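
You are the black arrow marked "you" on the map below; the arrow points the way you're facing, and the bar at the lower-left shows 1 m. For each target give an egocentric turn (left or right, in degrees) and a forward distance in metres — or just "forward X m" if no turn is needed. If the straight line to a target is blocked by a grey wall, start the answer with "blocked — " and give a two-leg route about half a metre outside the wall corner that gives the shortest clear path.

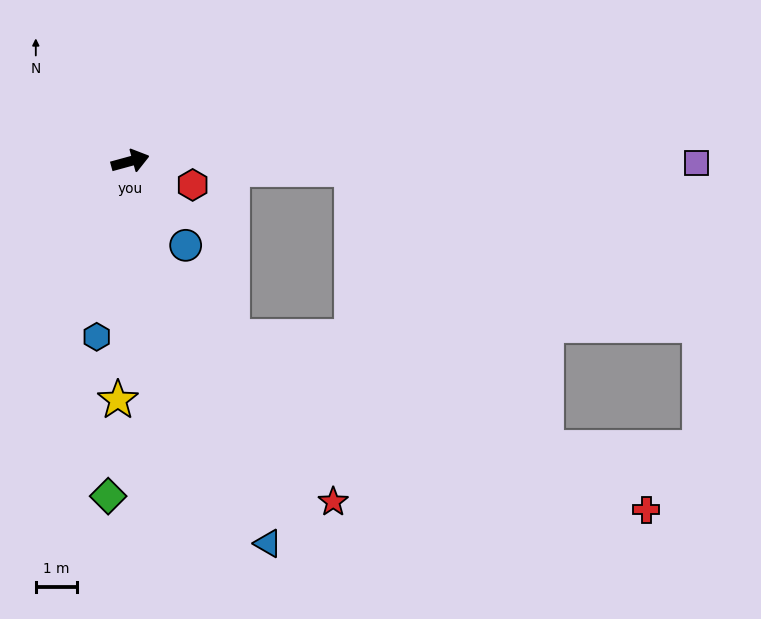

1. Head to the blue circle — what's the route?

turn right 72°, forward 2.4 m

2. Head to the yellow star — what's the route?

turn right 108°, forward 5.8 m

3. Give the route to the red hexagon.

turn right 36°, forward 1.6 m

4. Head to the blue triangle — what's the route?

turn right 85°, forward 9.8 m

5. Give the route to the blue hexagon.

turn right 116°, forward 4.3 m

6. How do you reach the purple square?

turn right 15°, forward 13.7 m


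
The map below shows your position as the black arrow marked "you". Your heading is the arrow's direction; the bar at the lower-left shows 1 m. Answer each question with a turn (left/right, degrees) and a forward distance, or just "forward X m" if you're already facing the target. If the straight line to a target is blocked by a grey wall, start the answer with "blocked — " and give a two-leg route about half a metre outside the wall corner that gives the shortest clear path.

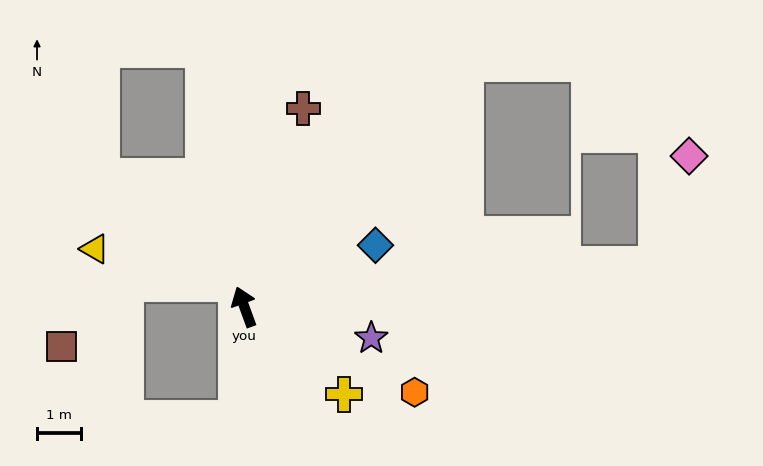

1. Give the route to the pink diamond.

blocked — turn right 104°, forward 9.5 m, then turn left 67°, forward 2.6 m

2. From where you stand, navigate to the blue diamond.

turn right 85°, forward 3.3 m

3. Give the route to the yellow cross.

turn right 151°, forward 3.0 m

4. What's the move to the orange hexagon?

turn right 137°, forward 4.4 m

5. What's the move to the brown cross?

turn right 37°, forward 4.7 m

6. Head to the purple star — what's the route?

turn right 124°, forward 3.0 m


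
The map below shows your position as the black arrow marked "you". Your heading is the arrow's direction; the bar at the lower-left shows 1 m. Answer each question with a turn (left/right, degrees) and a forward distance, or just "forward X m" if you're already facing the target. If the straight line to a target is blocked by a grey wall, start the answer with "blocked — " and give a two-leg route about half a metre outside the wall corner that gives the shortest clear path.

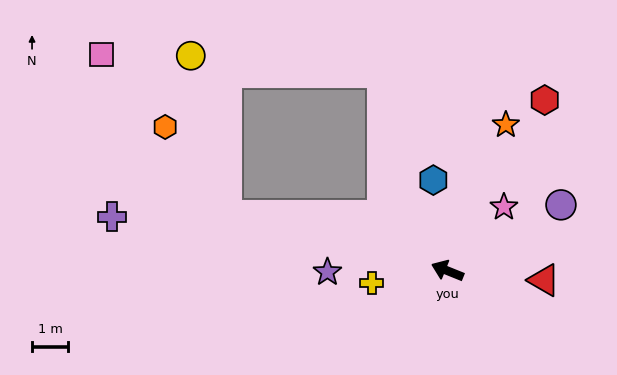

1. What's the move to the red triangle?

turn right 164°, forward 2.7 m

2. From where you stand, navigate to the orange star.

turn right 90°, forward 4.3 m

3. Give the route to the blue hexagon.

turn right 59°, forward 2.5 m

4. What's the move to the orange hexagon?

blocked — turn left 8°, forward 6.3 m, then turn right 41°, forward 3.0 m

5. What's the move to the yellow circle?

blocked — turn left 8°, forward 6.3 m, then turn right 63°, forward 4.5 m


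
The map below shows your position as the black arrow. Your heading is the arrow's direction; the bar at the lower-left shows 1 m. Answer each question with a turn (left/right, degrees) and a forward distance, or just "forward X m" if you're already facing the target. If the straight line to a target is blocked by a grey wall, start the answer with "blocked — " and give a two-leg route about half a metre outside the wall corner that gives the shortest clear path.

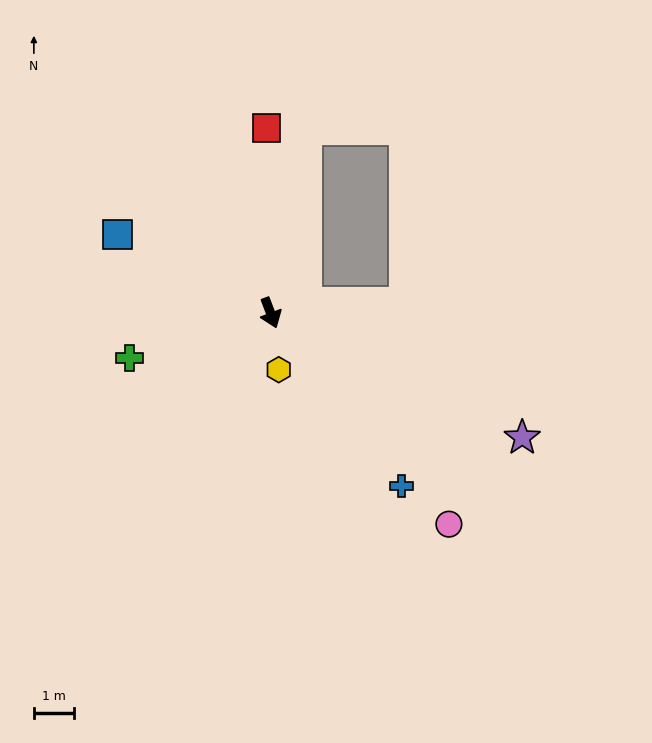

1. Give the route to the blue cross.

turn left 16°, forward 5.4 m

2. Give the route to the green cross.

turn right 93°, forward 3.7 m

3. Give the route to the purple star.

turn left 43°, forward 7.0 m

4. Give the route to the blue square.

turn right 138°, forward 4.3 m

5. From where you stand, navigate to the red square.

turn left 161°, forward 4.6 m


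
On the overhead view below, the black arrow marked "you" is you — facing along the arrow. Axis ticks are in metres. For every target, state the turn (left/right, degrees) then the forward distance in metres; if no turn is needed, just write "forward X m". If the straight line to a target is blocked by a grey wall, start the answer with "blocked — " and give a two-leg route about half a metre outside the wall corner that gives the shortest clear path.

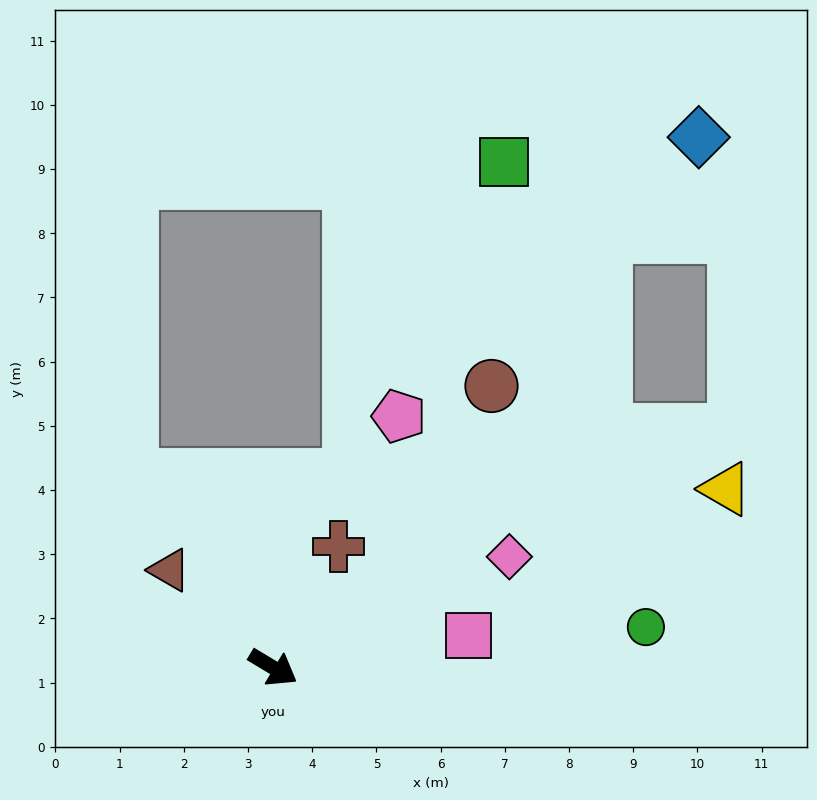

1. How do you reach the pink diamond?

turn left 56°, forward 4.1 m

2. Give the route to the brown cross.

turn left 93°, forward 2.1 m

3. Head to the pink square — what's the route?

turn left 40°, forward 3.1 m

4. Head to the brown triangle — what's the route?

turn left 168°, forward 2.2 m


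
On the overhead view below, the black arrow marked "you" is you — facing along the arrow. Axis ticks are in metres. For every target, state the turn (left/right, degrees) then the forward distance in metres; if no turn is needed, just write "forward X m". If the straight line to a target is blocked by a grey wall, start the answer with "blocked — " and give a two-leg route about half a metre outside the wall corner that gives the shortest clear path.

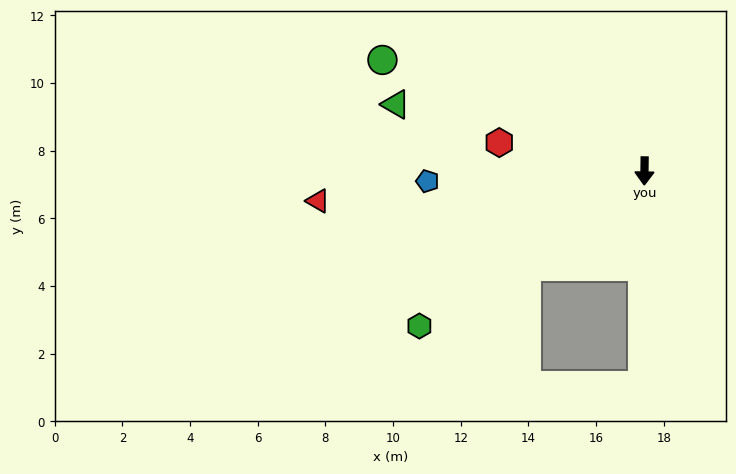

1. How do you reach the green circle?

turn right 112°, forward 8.4 m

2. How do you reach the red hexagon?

turn right 100°, forward 4.4 m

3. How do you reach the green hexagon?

turn right 55°, forward 8.1 m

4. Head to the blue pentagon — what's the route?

turn right 87°, forward 6.4 m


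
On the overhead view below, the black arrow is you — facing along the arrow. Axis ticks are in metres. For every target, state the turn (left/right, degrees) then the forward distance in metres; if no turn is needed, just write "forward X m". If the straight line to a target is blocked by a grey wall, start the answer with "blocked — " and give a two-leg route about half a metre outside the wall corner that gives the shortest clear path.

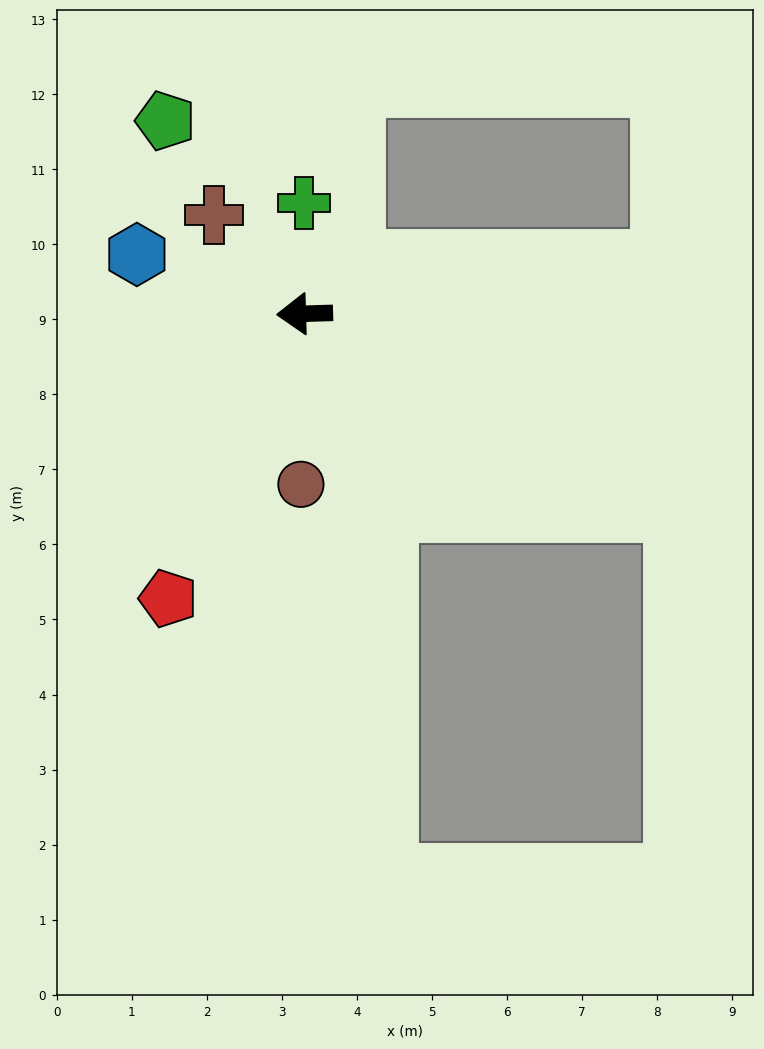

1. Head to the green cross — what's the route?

turn right 92°, forward 1.5 m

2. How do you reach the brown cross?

turn right 49°, forward 1.8 m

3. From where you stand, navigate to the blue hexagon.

turn right 21°, forward 2.4 m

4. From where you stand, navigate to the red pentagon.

turn left 63°, forward 4.2 m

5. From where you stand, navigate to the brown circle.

turn left 87°, forward 2.3 m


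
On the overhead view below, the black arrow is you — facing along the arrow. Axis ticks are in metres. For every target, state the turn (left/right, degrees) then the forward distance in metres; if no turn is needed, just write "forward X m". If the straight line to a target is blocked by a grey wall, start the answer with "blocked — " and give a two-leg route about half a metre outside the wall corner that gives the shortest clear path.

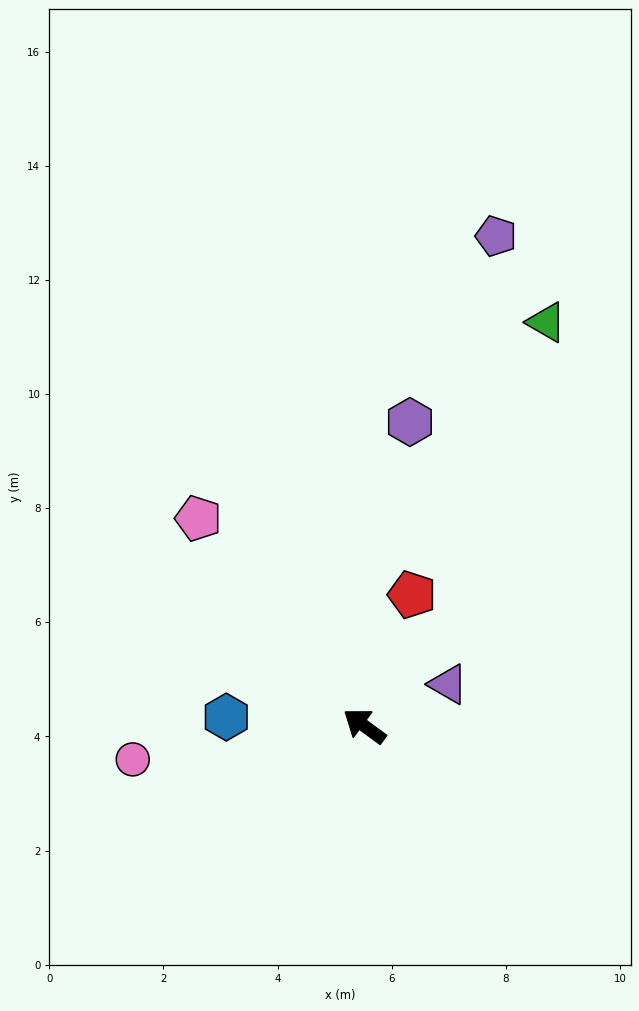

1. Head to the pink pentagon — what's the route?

turn right 15°, forward 4.7 m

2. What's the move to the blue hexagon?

turn left 33°, forward 2.4 m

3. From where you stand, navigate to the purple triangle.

turn right 117°, forward 1.6 m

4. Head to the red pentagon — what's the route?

turn right 74°, forward 2.4 m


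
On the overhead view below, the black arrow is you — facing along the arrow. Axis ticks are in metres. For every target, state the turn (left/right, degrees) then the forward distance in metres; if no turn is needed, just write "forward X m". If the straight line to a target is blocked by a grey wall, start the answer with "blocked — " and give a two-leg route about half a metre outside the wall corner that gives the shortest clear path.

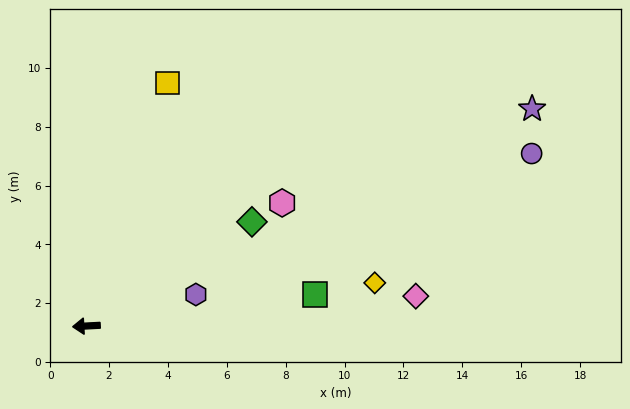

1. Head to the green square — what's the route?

turn right 175°, forward 7.8 m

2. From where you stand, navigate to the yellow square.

turn right 112°, forward 8.7 m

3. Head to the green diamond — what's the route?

turn right 151°, forward 6.6 m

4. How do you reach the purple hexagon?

turn right 167°, forward 3.9 m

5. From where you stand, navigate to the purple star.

turn right 157°, forward 16.8 m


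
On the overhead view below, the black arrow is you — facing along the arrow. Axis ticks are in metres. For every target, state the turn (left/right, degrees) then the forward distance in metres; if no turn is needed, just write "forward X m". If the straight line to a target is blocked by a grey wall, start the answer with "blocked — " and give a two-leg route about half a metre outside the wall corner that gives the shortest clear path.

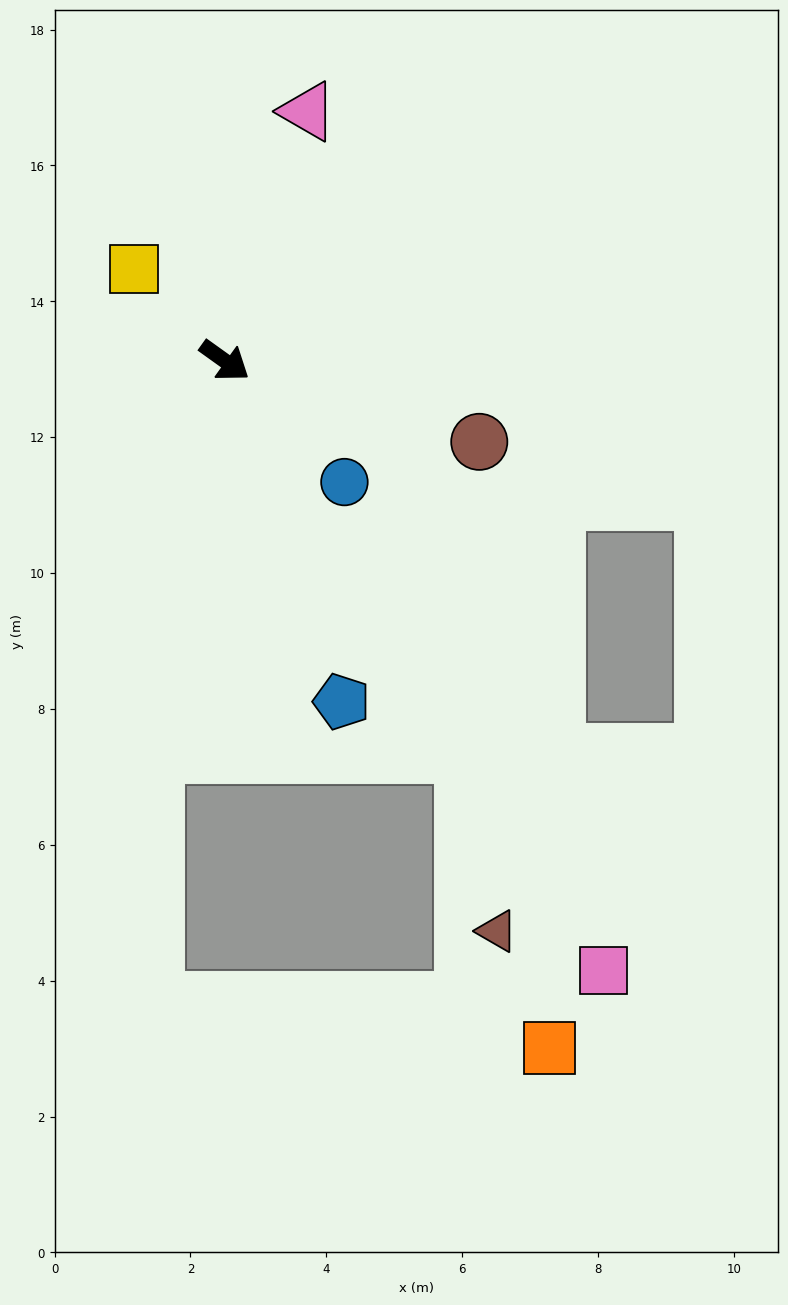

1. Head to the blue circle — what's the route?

turn right 10°, forward 2.5 m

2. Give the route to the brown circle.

turn left 18°, forward 3.9 m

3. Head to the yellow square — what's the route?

turn left 170°, forward 1.9 m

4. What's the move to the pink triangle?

turn left 107°, forward 3.9 m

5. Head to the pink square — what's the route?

turn right 23°, forward 10.6 m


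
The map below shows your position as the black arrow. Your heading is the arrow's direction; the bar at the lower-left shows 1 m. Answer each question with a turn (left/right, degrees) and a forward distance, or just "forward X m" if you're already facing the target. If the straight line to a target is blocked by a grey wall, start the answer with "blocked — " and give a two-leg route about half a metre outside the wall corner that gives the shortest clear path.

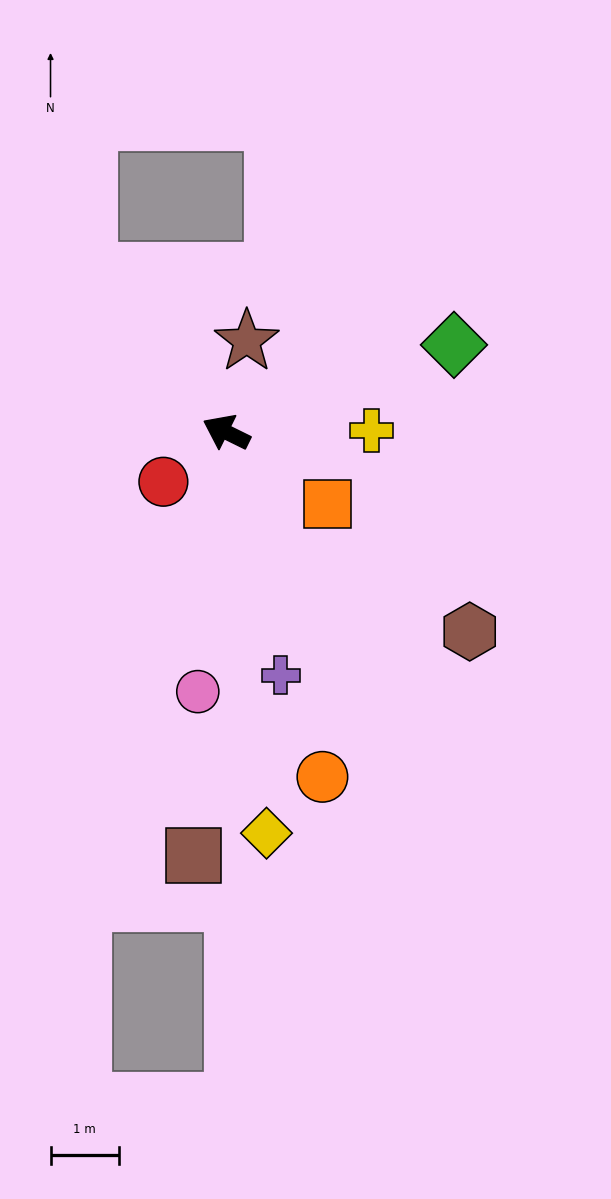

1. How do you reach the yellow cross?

turn right 153°, forward 2.1 m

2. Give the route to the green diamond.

turn right 133°, forward 3.6 m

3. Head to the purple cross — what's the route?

turn left 129°, forward 3.6 m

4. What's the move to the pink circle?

turn left 110°, forward 3.8 m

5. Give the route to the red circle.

turn left 65°, forward 1.2 m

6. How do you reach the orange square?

turn left 171°, forward 1.8 m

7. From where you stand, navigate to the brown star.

turn right 76°, forward 1.4 m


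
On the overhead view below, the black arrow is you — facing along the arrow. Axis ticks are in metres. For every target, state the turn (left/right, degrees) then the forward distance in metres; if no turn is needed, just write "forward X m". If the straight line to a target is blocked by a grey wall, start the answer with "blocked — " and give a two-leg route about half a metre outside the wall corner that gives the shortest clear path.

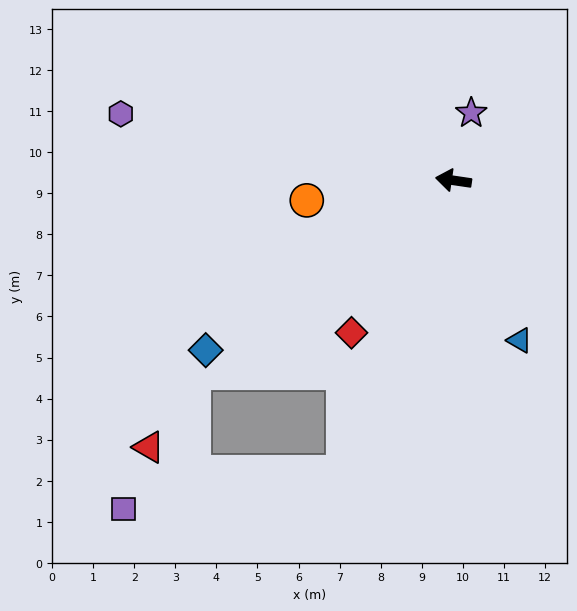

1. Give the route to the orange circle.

turn left 16°, forward 3.6 m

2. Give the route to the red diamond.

turn left 65°, forward 4.5 m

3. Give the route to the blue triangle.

turn left 121°, forward 4.2 m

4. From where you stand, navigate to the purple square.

blocked — turn left 78°, forward 7.6 m, then turn right 60°, forward 5.4 m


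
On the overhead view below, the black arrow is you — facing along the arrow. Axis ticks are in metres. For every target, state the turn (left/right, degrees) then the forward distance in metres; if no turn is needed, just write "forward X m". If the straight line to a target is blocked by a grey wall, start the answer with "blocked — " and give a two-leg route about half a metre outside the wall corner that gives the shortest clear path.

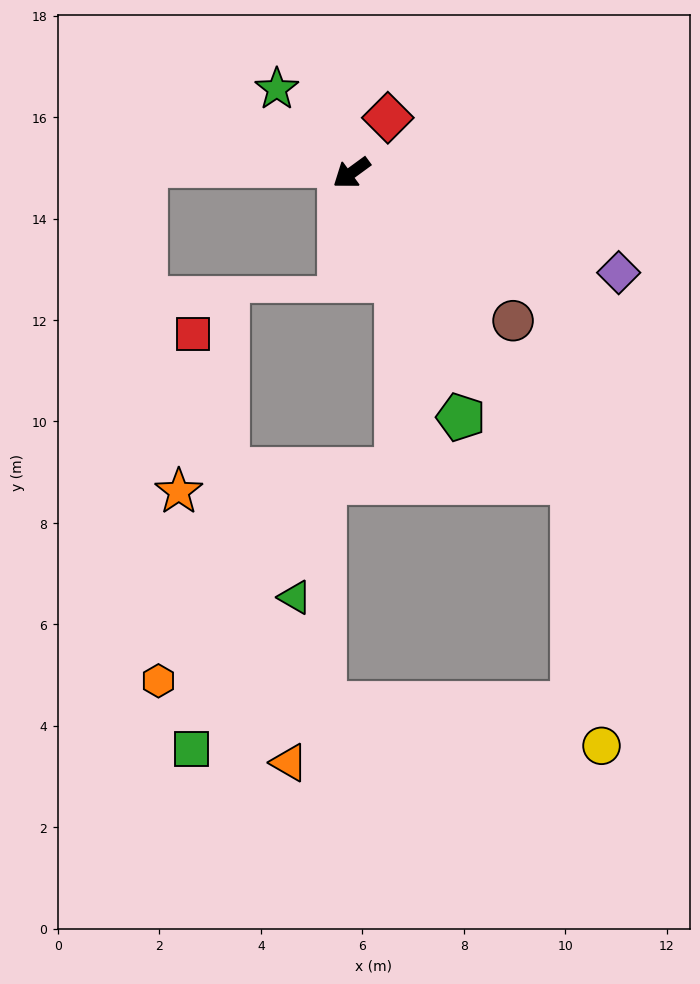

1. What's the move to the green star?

turn right 84°, forward 2.2 m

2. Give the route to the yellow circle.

blocked — turn left 89°, forward 7.5 m, then turn right 29°, forward 5.2 m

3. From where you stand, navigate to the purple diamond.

turn left 123°, forward 5.6 m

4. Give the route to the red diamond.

turn right 160°, forward 1.3 m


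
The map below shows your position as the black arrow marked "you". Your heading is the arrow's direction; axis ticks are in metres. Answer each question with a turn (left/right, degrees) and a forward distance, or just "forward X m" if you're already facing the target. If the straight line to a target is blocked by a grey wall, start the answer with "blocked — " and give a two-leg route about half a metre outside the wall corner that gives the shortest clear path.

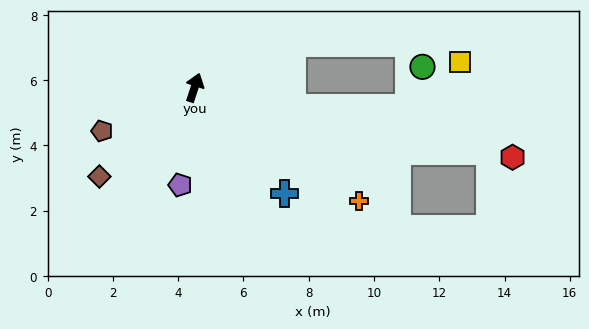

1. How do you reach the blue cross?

turn right 121°, forward 4.3 m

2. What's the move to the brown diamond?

turn left 151°, forward 4.0 m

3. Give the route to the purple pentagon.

turn right 170°, forward 3.0 m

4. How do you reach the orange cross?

turn right 106°, forward 6.1 m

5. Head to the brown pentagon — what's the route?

turn left 133°, forward 3.1 m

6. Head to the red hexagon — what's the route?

turn right 84°, forward 10.0 m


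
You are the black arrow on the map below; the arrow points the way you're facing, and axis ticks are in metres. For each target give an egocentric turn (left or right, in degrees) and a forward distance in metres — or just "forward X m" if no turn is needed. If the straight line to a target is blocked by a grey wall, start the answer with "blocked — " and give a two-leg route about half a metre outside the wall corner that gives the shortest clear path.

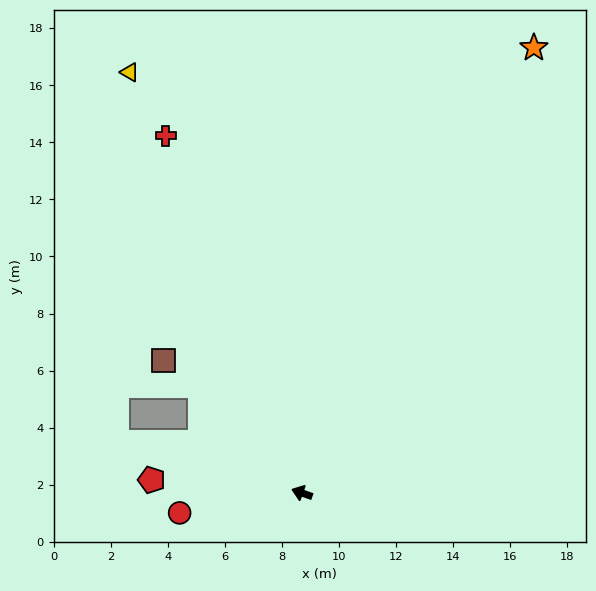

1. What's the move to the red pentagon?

turn left 15°, forward 5.3 m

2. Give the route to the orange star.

turn right 98°, forward 17.6 m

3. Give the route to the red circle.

turn left 29°, forward 4.3 m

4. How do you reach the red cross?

turn right 50°, forward 13.4 m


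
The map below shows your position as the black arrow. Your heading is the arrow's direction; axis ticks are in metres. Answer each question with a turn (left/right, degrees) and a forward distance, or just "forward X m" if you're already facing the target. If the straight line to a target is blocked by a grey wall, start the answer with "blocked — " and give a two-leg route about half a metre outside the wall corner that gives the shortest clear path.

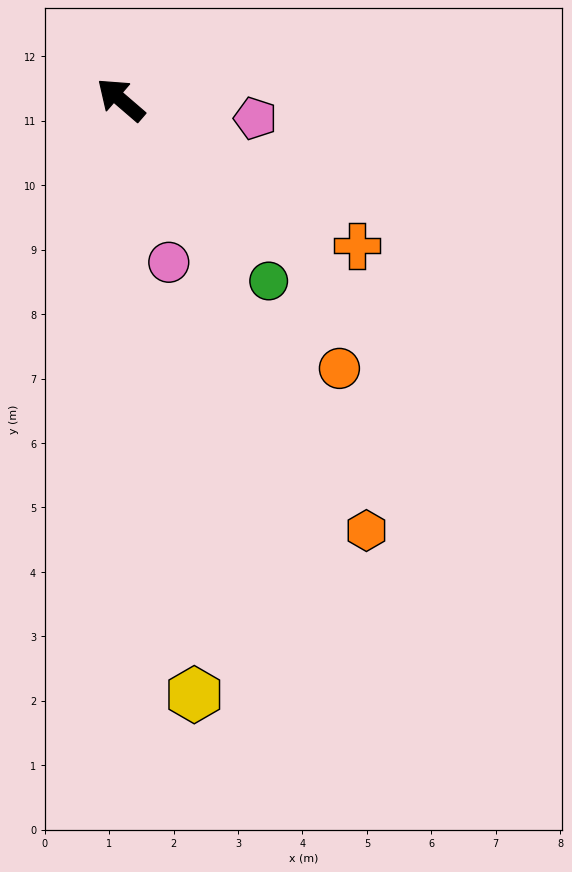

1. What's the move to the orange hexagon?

turn left 160°, forward 7.7 m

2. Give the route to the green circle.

turn left 170°, forward 3.6 m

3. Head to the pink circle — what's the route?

turn left 147°, forward 2.6 m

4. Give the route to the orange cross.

turn right 171°, forward 4.3 m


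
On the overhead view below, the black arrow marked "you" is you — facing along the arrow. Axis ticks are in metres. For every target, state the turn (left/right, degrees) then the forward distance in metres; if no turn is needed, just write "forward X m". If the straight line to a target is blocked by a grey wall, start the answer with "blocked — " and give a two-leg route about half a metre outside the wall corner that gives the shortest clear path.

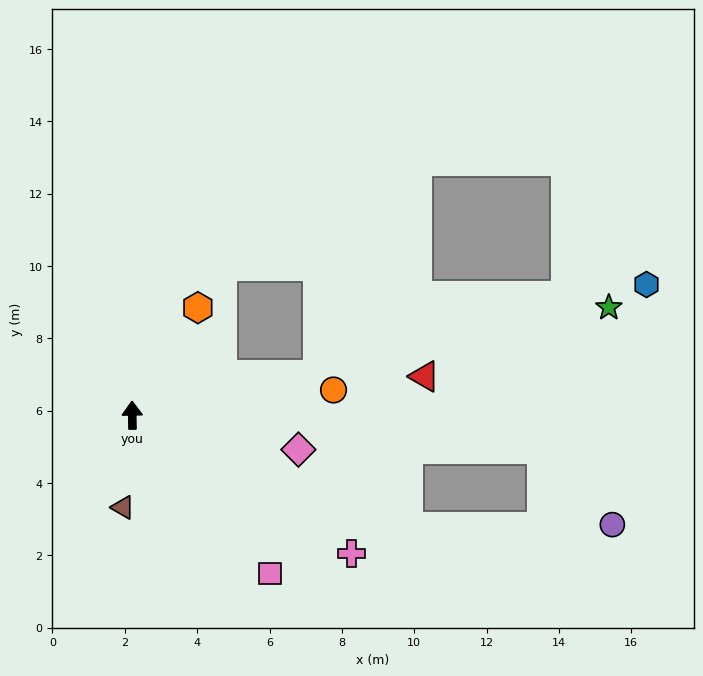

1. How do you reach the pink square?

turn right 140°, forward 5.8 m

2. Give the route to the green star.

turn right 78°, forward 13.5 m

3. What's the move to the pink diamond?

turn right 103°, forward 4.7 m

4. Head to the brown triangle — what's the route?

turn left 173°, forward 2.6 m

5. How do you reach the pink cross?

turn right 123°, forward 7.2 m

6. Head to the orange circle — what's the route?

turn right 84°, forward 5.6 m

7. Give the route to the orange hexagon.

turn right 32°, forward 3.5 m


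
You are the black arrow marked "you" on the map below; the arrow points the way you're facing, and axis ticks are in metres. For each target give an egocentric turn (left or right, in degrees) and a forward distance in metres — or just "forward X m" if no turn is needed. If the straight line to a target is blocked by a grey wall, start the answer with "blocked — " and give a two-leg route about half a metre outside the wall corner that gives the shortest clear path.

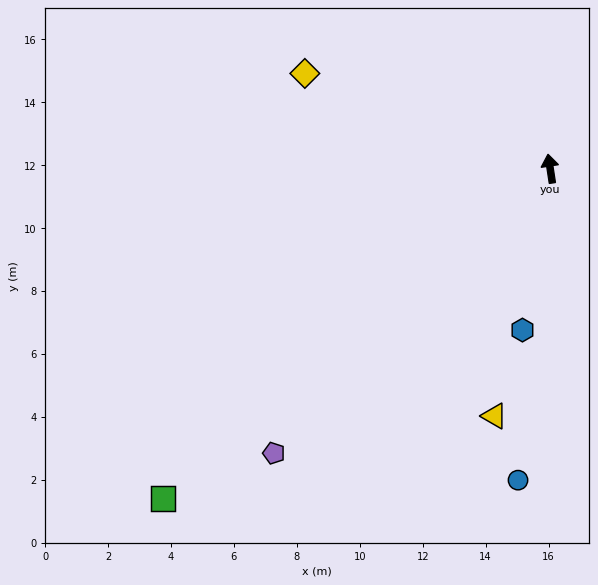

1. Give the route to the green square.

turn left 122°, forward 16.2 m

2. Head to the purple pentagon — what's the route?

turn left 127°, forward 12.6 m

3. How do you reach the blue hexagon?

turn left 162°, forward 5.2 m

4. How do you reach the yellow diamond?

turn left 60°, forward 8.4 m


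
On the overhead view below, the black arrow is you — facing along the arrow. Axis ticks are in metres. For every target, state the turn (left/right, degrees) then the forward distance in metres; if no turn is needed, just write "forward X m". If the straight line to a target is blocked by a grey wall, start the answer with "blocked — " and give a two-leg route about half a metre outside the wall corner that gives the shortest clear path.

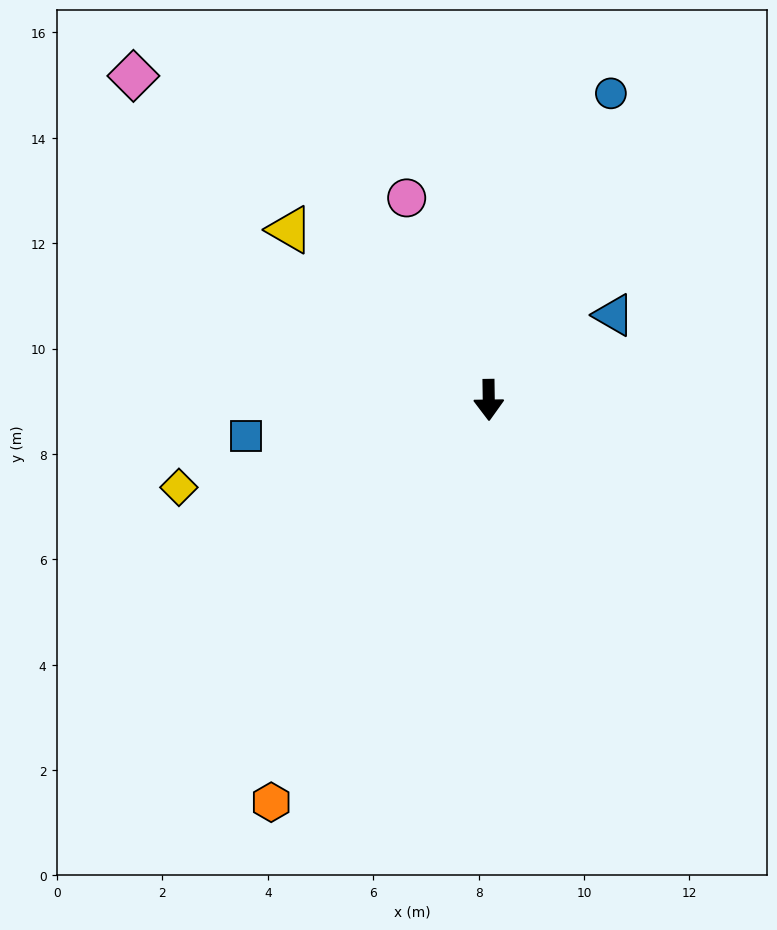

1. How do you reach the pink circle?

turn right 159°, forward 4.1 m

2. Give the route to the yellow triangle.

turn right 131°, forward 5.0 m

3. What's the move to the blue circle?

turn left 157°, forward 6.3 m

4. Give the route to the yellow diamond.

turn right 75°, forward 6.1 m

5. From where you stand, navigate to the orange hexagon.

turn right 29°, forward 8.7 m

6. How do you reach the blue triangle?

turn left 123°, forward 2.9 m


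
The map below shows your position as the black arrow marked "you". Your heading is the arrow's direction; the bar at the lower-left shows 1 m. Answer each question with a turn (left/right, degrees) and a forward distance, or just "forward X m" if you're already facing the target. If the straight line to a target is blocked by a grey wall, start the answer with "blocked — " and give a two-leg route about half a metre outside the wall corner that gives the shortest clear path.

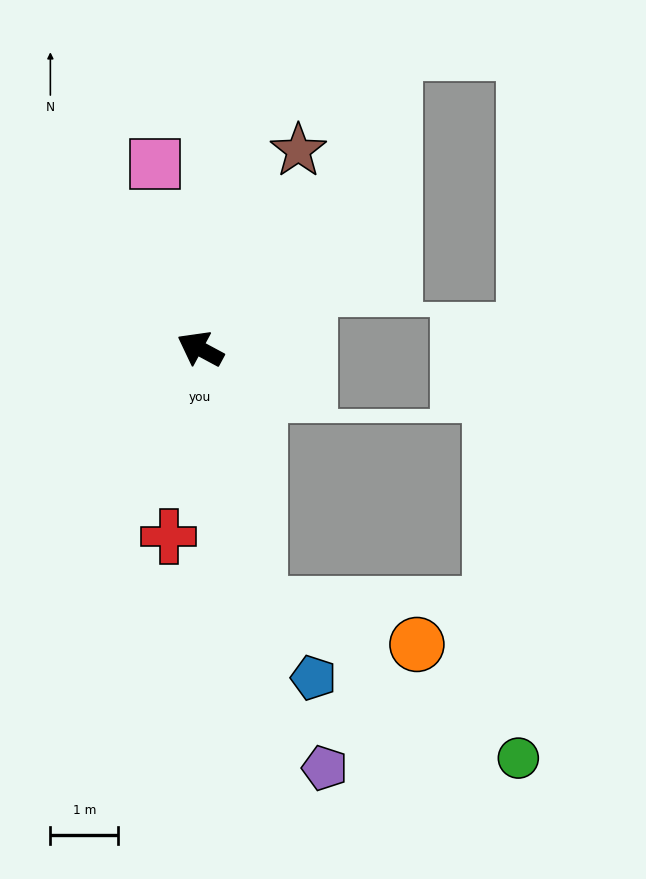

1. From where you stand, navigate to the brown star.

turn right 88°, forward 3.3 m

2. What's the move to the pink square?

turn right 48°, forward 2.8 m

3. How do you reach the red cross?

turn left 109°, forward 2.8 m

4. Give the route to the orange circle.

blocked — turn left 131°, forward 3.9 m, then turn left 63°, forward 2.4 m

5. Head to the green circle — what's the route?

blocked — turn left 131°, forward 3.9 m, then turn left 47°, forward 4.4 m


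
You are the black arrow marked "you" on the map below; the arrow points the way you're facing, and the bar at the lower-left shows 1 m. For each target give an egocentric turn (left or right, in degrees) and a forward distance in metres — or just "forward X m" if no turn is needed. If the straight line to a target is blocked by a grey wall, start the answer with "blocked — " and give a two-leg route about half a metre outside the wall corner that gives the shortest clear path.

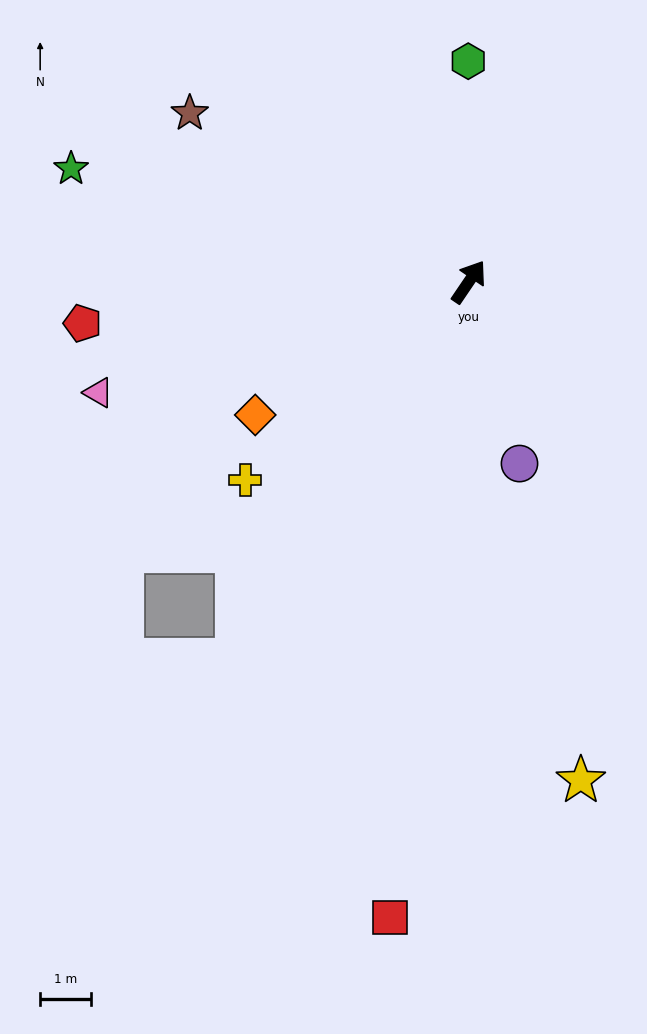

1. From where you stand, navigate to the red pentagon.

turn left 130°, forward 7.6 m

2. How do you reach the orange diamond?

turn left 156°, forward 4.9 m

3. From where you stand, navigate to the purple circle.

turn right 130°, forward 3.7 m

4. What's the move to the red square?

turn right 153°, forward 12.6 m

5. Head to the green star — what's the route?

turn left 108°, forward 8.1 m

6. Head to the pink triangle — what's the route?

turn left 141°, forward 7.6 m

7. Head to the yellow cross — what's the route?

turn left 166°, forward 5.9 m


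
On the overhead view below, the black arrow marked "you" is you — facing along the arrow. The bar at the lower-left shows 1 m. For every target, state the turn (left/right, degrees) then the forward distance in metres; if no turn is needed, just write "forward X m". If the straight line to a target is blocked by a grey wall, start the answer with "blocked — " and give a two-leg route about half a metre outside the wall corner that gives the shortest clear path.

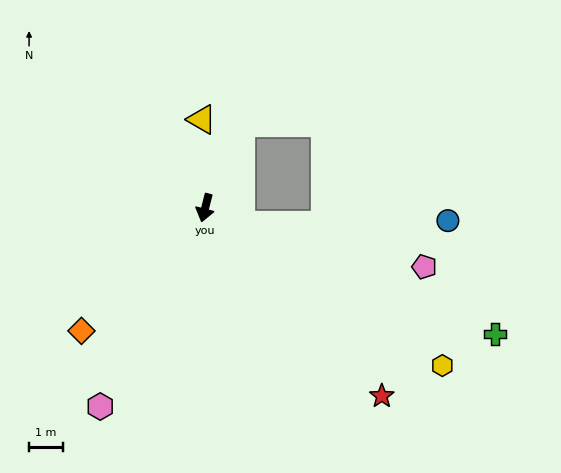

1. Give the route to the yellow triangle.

turn right 163°, forward 2.6 m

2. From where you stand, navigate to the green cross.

turn left 81°, forward 9.4 m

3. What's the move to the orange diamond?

turn right 31°, forward 5.2 m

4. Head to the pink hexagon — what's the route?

turn right 14°, forward 6.7 m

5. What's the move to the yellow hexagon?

turn left 71°, forward 8.5 m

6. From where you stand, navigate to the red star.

turn left 58°, forward 7.7 m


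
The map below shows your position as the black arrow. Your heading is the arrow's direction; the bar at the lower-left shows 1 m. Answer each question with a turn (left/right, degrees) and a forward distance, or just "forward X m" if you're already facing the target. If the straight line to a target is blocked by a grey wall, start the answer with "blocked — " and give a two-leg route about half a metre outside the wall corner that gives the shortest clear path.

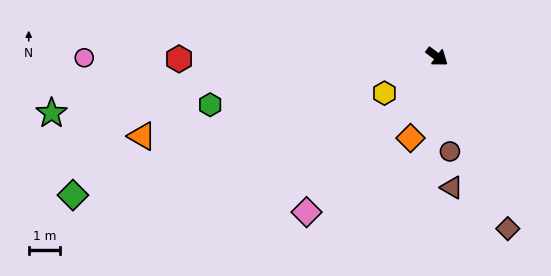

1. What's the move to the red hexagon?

turn right 143°, forward 8.2 m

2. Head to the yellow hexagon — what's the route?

turn right 108°, forward 2.0 m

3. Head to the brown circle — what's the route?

turn right 45°, forward 3.0 m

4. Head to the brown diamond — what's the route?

turn right 31°, forward 5.9 m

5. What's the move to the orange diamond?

turn right 71°, forward 2.7 m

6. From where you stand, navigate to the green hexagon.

turn right 131°, forward 7.3 m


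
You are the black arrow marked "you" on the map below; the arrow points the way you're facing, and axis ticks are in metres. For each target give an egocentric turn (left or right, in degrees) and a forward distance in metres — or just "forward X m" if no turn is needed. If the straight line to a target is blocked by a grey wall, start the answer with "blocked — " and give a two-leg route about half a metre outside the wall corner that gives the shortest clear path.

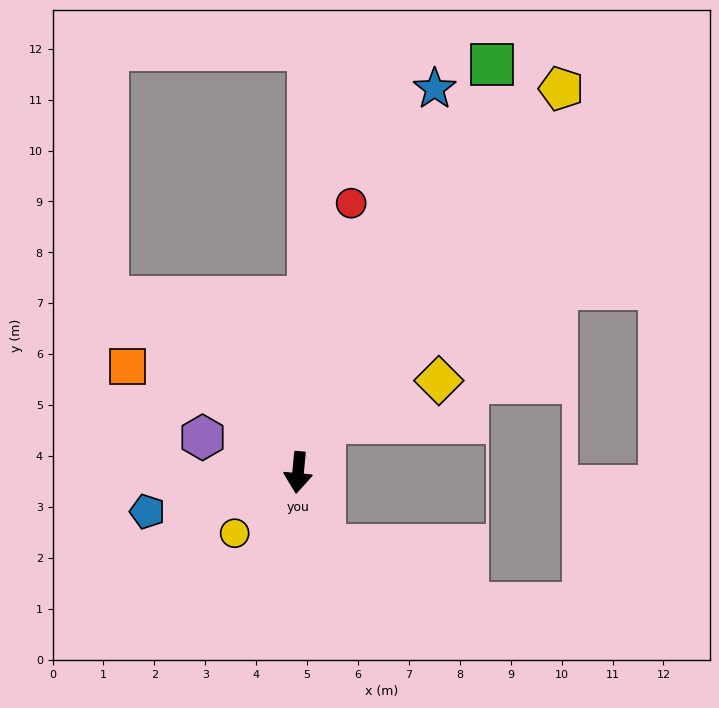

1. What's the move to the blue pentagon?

turn right 70°, forward 3.1 m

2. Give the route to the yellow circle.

turn right 41°, forward 1.7 m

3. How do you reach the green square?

turn left 160°, forward 8.9 m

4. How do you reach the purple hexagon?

turn right 105°, forward 2.0 m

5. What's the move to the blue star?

turn left 166°, forward 8.0 m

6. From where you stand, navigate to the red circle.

turn left 174°, forward 5.4 m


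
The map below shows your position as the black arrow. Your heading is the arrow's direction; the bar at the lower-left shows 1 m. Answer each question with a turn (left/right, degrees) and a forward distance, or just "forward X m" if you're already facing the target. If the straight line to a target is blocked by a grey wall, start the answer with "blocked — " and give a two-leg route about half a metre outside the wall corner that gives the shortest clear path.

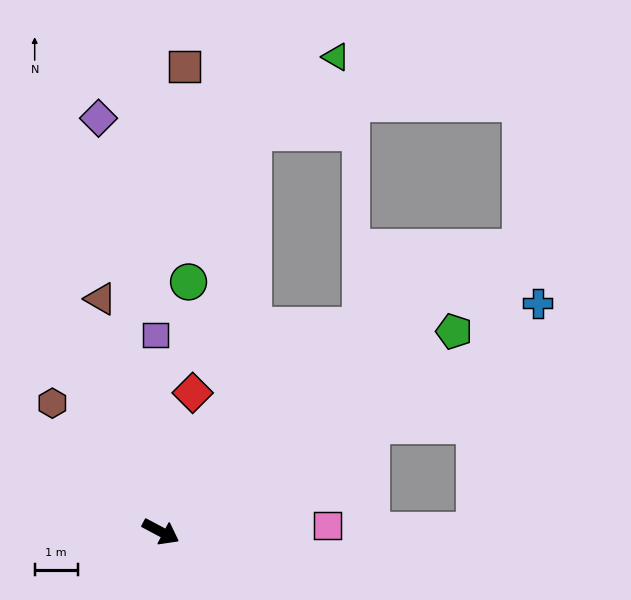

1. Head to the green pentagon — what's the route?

turn left 62°, forward 8.3 m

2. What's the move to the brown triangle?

turn left 132°, forward 5.6 m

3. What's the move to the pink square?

turn left 30°, forward 3.9 m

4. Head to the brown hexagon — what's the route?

turn left 158°, forward 3.9 m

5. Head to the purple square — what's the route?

turn left 120°, forward 4.6 m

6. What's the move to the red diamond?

turn left 105°, forward 3.3 m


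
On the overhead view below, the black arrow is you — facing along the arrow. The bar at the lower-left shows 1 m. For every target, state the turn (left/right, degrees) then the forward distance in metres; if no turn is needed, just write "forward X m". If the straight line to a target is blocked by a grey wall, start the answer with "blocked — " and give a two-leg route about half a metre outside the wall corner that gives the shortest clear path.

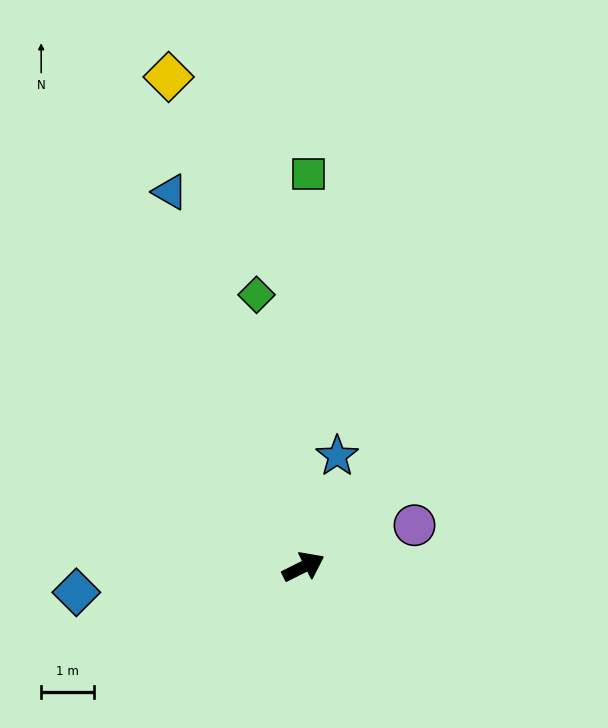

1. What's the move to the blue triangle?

turn left 83°, forward 7.5 m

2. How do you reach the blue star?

turn left 46°, forward 2.2 m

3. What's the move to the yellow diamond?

turn left 79°, forward 9.6 m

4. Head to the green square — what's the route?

turn left 63°, forward 7.4 m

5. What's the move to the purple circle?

turn right 6°, forward 2.2 m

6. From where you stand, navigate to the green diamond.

turn left 73°, forward 5.2 m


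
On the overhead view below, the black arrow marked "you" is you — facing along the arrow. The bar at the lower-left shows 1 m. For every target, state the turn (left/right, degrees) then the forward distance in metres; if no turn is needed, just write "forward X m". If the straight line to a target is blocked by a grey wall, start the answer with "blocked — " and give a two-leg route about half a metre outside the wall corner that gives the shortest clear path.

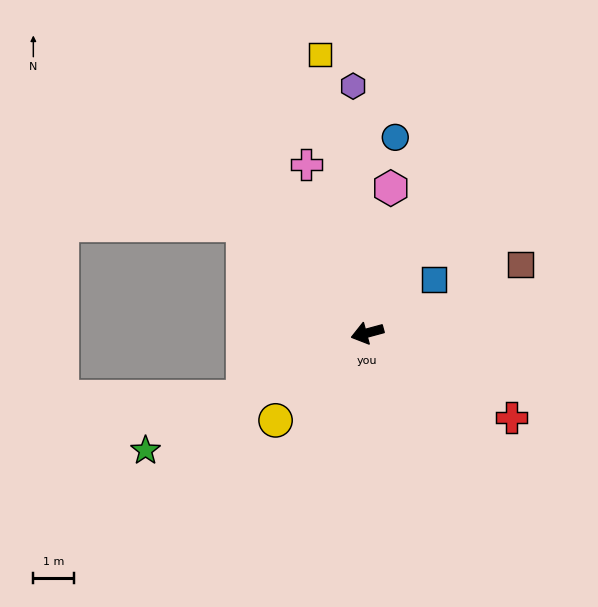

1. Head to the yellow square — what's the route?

turn right 96°, forward 6.9 m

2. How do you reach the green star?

turn left 13°, forward 6.2 m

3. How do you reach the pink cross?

turn right 85°, forward 4.4 m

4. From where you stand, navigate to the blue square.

turn right 156°, forward 2.1 m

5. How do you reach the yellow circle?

turn left 28°, forward 3.1 m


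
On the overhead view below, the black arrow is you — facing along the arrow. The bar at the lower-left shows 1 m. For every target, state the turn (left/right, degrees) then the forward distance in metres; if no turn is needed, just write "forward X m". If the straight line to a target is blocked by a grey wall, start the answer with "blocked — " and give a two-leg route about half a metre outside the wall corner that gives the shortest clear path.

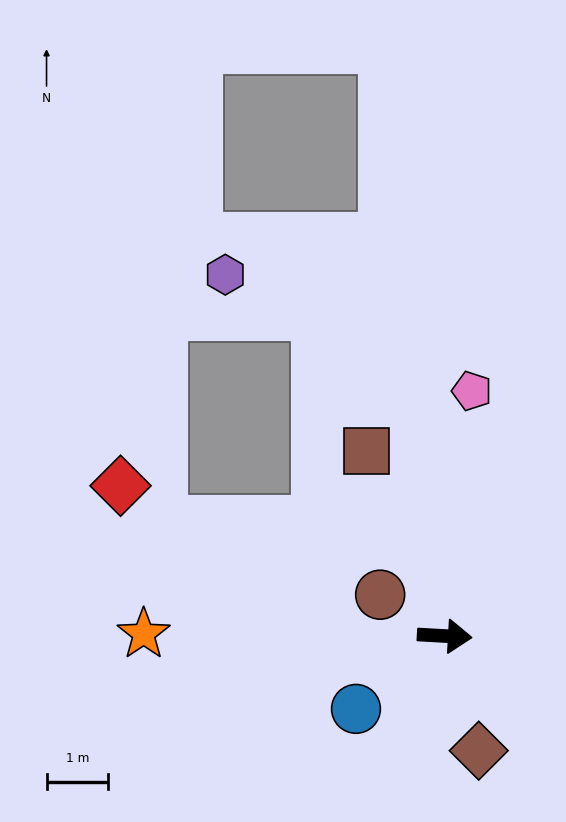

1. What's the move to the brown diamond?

turn right 70°, forward 2.0 m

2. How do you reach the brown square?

turn left 116°, forward 3.3 m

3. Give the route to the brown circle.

turn left 151°, forward 1.2 m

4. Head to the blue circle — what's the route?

turn right 137°, forward 1.9 m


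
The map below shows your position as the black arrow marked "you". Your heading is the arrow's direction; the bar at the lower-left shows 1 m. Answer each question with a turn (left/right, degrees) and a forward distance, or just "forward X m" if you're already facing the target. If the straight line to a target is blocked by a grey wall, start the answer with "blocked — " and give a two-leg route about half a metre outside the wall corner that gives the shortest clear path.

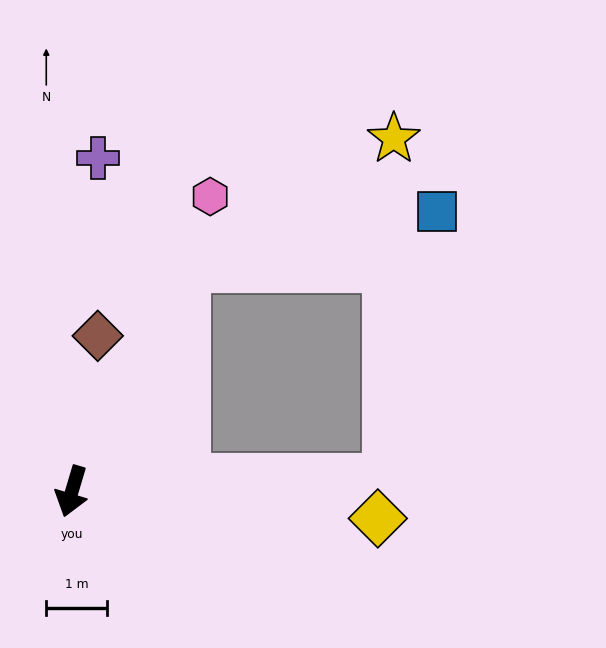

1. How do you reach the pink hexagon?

turn left 171°, forward 5.4 m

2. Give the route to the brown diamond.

turn right 173°, forward 2.6 m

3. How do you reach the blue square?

blocked — turn left 170°, forward 4.1 m, then turn right 51°, forward 4.2 m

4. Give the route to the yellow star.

blocked — turn left 170°, forward 4.1 m, then turn right 32°, forward 4.0 m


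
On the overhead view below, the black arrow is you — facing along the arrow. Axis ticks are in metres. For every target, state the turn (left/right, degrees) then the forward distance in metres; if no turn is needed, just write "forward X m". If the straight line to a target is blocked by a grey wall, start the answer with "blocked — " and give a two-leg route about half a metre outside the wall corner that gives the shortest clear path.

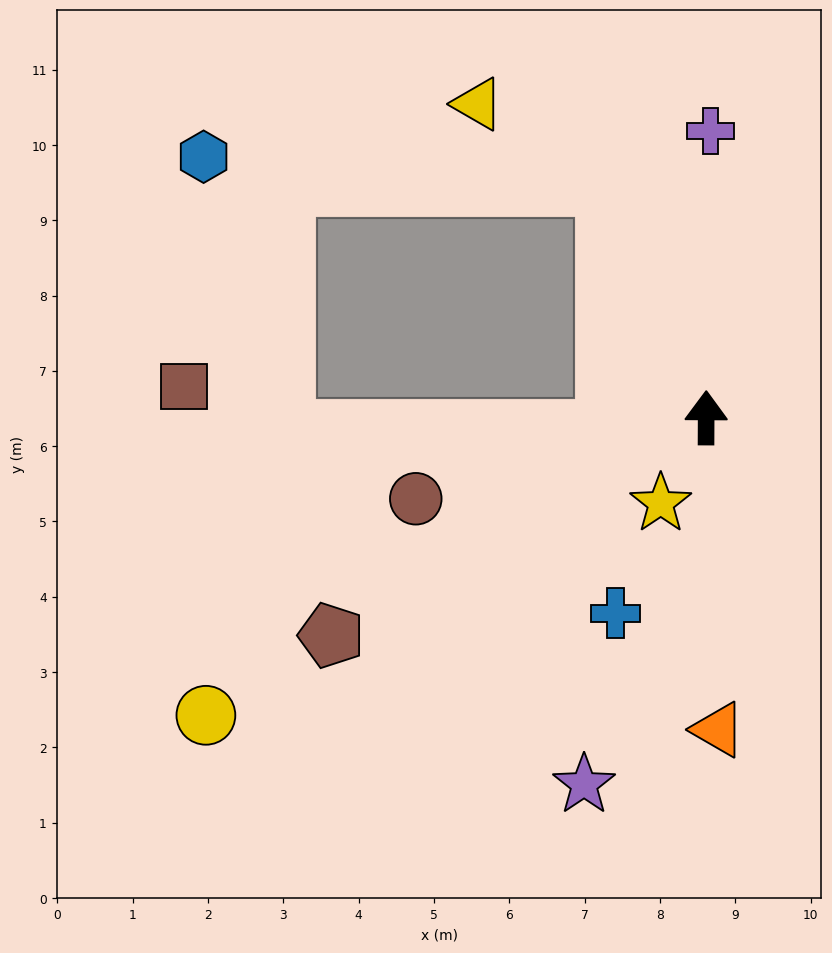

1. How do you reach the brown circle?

turn left 106°, forward 4.0 m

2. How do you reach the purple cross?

forward 3.8 m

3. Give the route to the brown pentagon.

turn left 120°, forward 5.8 m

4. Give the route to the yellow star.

turn left 152°, forward 1.3 m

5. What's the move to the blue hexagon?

blocked — turn left 23°, forward 3.4 m, then turn left 63°, forward 5.4 m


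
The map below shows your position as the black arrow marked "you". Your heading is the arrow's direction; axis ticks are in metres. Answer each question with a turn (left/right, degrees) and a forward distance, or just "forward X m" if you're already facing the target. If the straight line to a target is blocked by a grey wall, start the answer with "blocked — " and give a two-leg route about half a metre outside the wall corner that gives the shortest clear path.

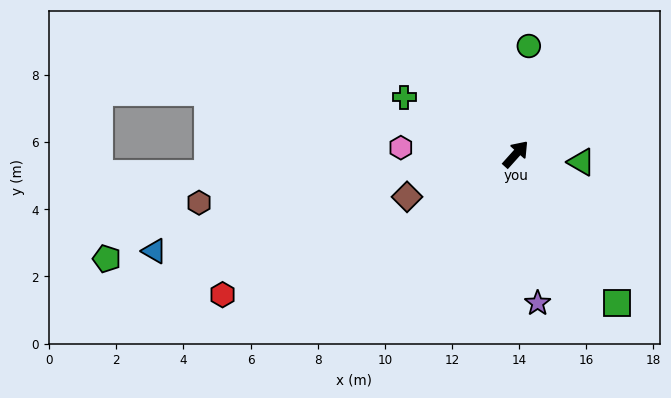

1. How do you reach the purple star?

turn right 130°, forward 4.5 m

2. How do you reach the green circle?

turn left 35°, forward 3.2 m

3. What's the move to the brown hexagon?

turn left 141°, forward 9.5 m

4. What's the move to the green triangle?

turn right 55°, forward 2.0 m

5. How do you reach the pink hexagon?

turn left 129°, forward 3.4 m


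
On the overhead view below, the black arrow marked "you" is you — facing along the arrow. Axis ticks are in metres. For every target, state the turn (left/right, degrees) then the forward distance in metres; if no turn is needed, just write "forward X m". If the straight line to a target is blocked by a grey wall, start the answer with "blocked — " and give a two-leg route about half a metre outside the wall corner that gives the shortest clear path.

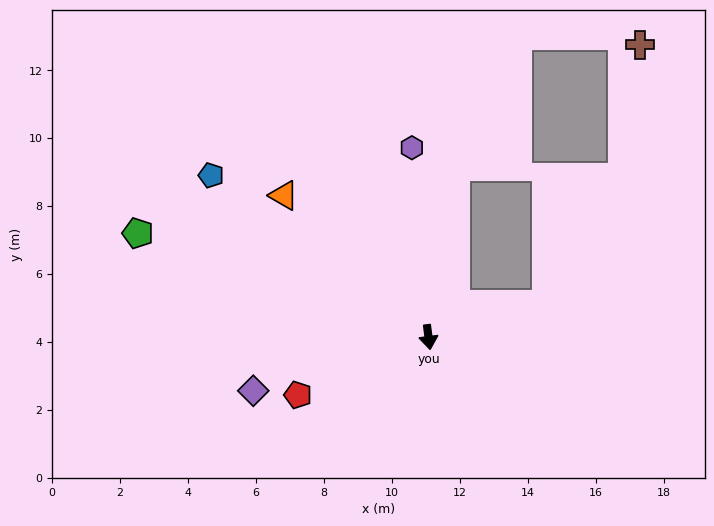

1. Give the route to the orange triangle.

turn right 142°, forward 6.0 m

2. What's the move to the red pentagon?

turn right 73°, forward 4.2 m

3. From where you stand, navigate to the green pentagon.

turn right 117°, forward 9.1 m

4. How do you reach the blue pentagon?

turn right 134°, forward 8.0 m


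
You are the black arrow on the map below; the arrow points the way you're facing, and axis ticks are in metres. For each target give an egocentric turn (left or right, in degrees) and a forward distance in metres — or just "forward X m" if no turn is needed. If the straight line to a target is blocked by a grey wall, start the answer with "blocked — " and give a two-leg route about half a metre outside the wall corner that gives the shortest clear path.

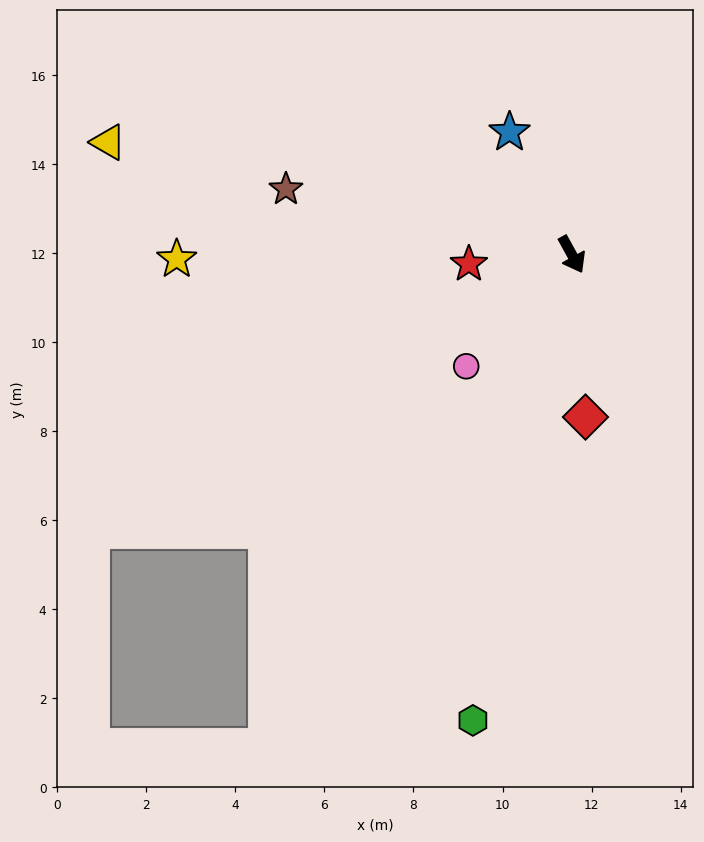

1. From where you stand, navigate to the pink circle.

turn right 72°, forward 3.5 m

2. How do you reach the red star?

turn right 114°, forward 2.3 m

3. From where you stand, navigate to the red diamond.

turn right 24°, forward 3.7 m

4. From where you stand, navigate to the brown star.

turn right 132°, forward 6.6 m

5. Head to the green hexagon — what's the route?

turn right 41°, forward 10.7 m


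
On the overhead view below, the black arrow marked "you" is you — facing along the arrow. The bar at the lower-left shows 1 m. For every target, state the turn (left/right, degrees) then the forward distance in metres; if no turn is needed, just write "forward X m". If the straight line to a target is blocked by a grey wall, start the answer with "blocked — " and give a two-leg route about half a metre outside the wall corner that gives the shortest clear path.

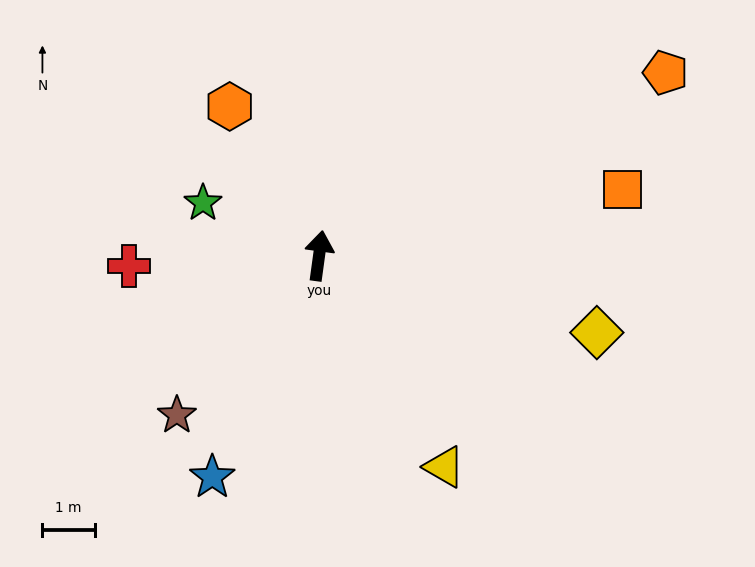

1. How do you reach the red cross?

turn left 101°, forward 3.6 m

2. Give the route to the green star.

turn left 73°, forward 2.4 m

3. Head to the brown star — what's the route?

turn left 146°, forward 4.1 m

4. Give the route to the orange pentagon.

turn right 54°, forward 7.5 m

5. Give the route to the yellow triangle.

turn right 142°, forward 4.7 m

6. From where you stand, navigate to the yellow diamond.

turn right 98°, forward 5.5 m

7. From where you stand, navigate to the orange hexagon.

turn left 39°, forward 3.3 m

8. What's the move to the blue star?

turn left 162°, forward 4.7 m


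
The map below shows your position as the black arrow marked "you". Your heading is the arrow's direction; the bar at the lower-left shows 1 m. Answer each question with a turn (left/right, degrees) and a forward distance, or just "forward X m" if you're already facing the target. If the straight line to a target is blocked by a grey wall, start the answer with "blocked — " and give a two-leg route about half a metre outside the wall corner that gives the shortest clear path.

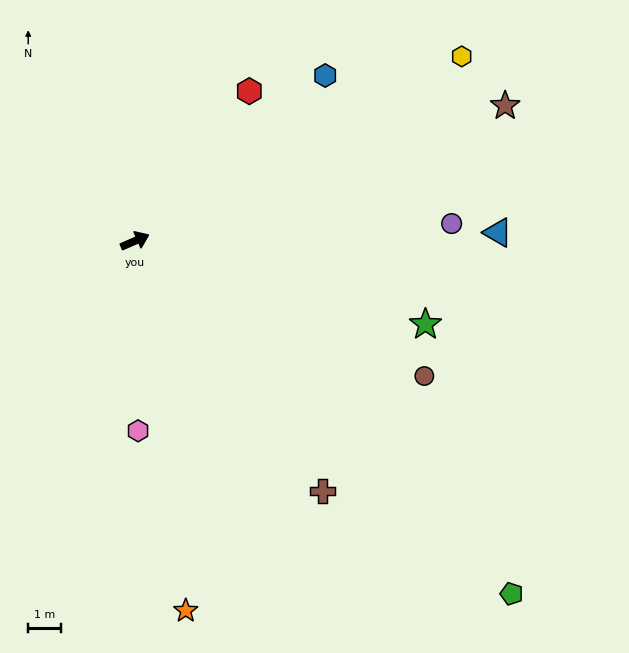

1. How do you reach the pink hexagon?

turn right 113°, forward 5.9 m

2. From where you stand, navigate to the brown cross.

turn right 77°, forward 9.7 m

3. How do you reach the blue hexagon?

turn left 17°, forward 7.8 m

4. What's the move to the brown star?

turn right 4°, forward 12.2 m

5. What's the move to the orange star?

turn right 106°, forward 11.6 m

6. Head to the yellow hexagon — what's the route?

turn left 6°, forward 11.6 m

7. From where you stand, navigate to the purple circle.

turn right 21°, forward 9.8 m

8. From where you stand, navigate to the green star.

turn right 40°, forward 9.4 m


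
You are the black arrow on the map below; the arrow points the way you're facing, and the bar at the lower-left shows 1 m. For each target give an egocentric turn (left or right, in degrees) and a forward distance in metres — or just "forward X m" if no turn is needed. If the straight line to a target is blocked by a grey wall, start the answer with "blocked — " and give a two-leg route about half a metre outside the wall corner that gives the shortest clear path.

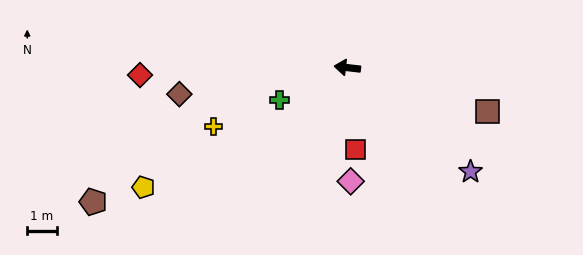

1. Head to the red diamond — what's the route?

turn left 9°, forward 7.0 m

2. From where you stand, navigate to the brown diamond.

turn left 16°, forward 5.8 m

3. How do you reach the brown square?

turn left 169°, forward 5.0 m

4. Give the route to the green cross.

turn left 32°, forward 2.6 m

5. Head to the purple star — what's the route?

turn left 146°, forward 5.5 m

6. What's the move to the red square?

turn left 102°, forward 2.8 m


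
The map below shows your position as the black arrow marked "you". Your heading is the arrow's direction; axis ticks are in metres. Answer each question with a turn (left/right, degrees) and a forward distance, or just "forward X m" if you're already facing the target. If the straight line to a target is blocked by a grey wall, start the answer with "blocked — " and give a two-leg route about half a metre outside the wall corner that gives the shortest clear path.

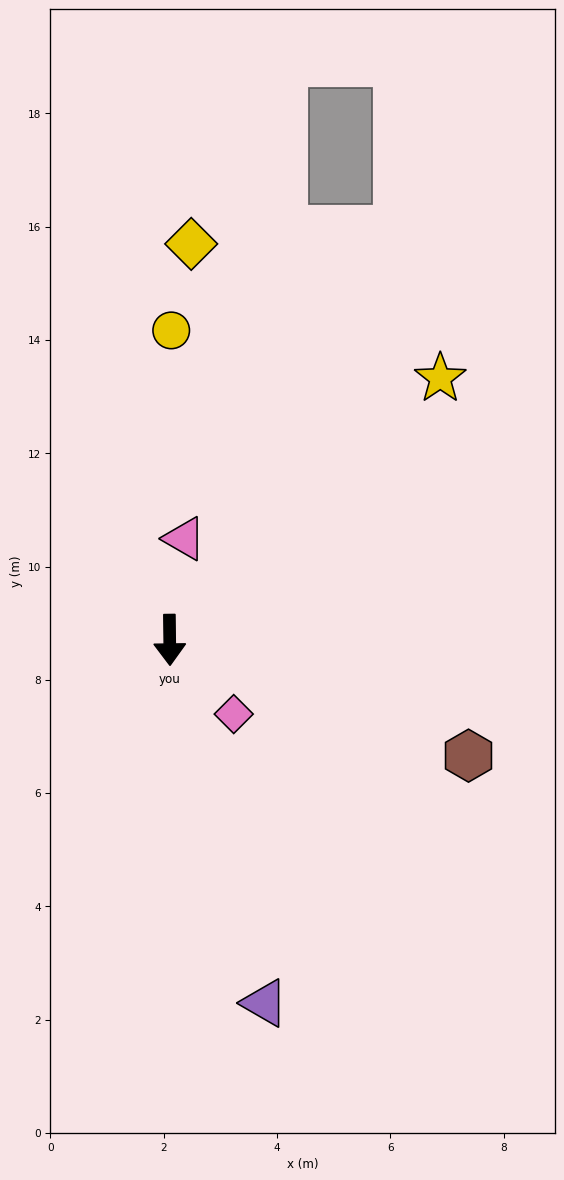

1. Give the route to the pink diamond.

turn left 40°, forward 1.7 m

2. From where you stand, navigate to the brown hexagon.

turn left 68°, forward 5.7 m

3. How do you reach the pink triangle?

turn left 171°, forward 1.8 m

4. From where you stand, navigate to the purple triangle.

turn left 14°, forward 6.6 m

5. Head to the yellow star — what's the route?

turn left 133°, forward 6.6 m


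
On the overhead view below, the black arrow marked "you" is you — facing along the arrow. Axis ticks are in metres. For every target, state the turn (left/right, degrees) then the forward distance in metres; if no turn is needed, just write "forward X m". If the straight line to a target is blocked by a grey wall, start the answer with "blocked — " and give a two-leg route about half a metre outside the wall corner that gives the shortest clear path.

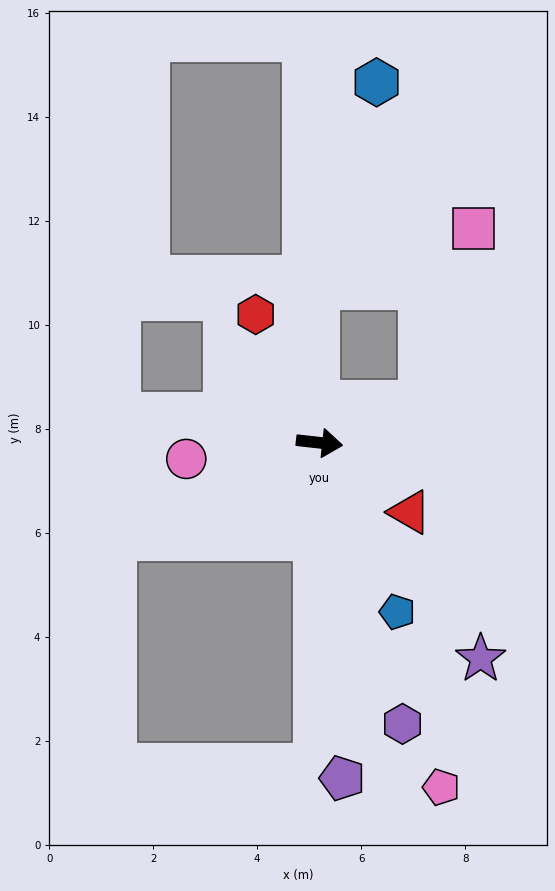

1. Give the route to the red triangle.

turn right 31°, forward 2.2 m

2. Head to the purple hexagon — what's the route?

turn right 67°, forward 5.6 m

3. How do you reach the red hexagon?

turn left 123°, forward 2.8 m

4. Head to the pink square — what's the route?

blocked — turn left 28°, forward 2.1 m, then turn left 51°, forward 3.5 m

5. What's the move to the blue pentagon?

turn right 59°, forward 3.6 m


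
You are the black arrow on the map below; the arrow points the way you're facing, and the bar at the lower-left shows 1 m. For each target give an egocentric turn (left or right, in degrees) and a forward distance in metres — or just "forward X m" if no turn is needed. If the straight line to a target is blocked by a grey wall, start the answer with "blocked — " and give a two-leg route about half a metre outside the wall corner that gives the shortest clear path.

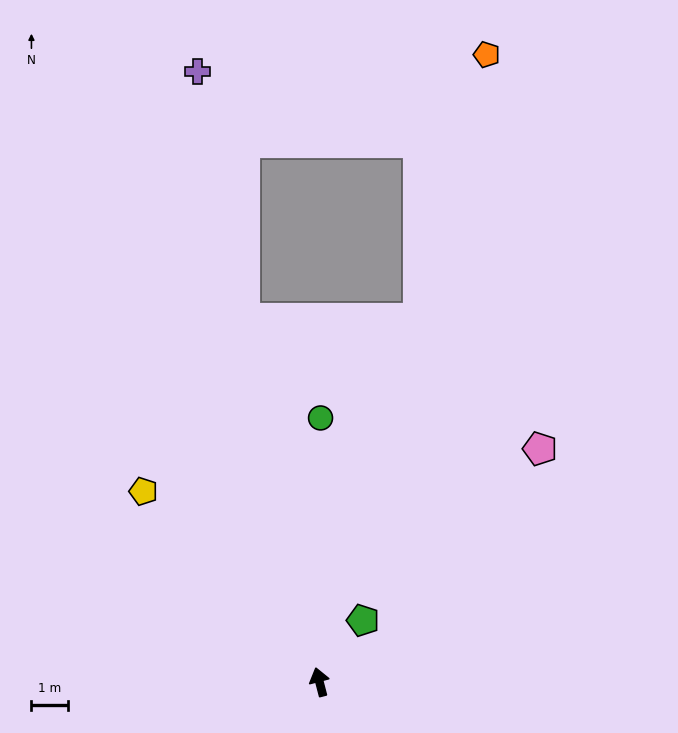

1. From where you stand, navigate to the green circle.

turn right 15°, forward 7.3 m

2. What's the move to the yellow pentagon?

turn left 28°, forward 7.1 m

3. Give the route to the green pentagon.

turn right 50°, forward 2.1 m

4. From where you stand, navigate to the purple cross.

turn right 3°, forward 17.1 m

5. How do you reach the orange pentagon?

turn right 29°, forward 17.9 m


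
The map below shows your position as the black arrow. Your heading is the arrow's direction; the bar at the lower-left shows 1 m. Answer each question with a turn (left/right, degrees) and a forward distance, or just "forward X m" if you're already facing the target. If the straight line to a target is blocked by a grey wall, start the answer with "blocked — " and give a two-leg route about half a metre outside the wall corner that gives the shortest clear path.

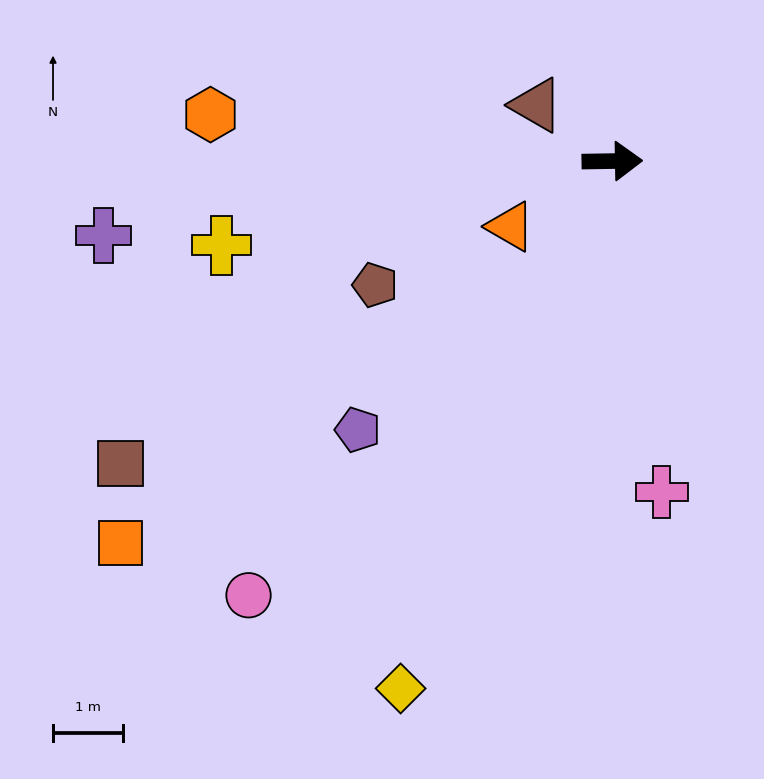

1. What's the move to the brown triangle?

turn left 143°, forward 1.3 m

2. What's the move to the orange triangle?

turn right 148°, forward 1.7 m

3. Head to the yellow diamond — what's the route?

turn right 113°, forward 8.1 m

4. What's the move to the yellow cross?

turn right 169°, forward 5.7 m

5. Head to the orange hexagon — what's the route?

turn left 172°, forward 5.7 m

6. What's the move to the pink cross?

turn right 82°, forward 4.7 m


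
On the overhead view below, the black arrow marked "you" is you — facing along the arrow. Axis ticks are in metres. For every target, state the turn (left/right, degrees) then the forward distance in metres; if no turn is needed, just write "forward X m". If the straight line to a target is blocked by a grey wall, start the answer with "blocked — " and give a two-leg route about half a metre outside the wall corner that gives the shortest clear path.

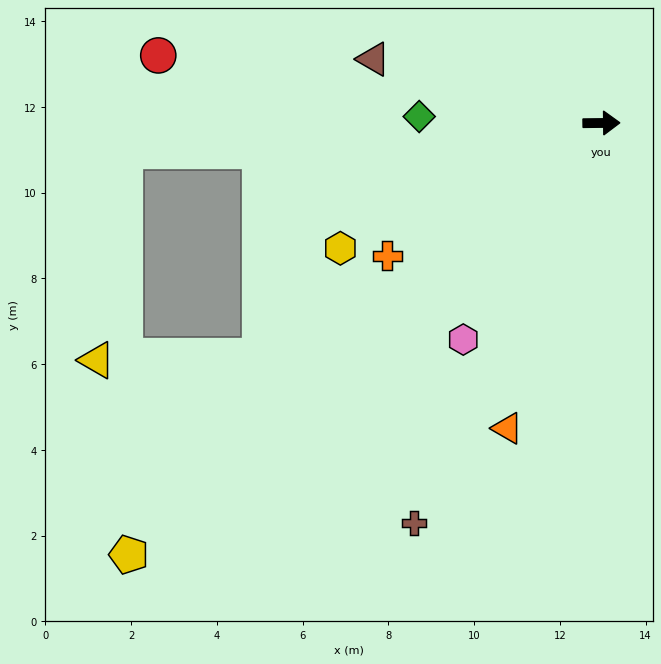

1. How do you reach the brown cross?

turn right 116°, forward 10.3 m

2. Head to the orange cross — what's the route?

turn right 149°, forward 5.9 m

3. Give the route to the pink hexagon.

turn right 123°, forward 6.0 m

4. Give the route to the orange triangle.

turn right 108°, forward 7.5 m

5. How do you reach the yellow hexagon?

turn right 155°, forward 6.8 m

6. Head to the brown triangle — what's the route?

turn left 164°, forward 5.5 m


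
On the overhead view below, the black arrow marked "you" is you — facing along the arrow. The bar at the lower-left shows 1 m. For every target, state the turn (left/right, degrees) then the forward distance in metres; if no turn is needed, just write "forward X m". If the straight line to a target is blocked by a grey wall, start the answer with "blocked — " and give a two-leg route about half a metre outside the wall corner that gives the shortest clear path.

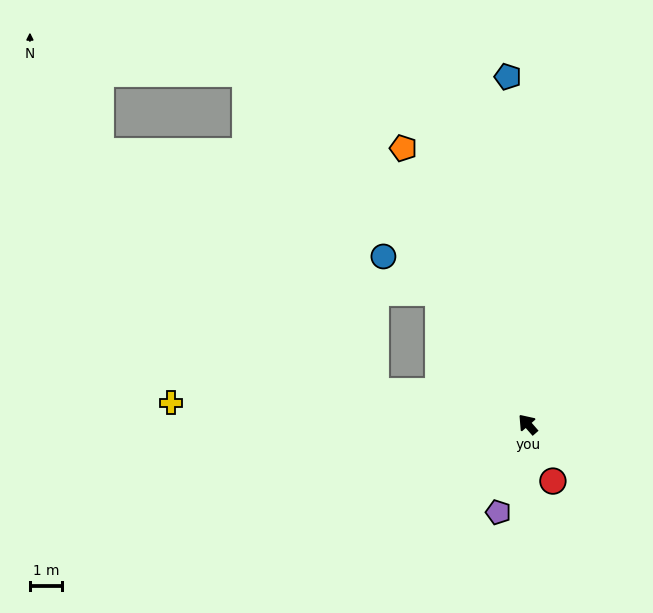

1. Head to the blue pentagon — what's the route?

turn right 38°, forward 11.0 m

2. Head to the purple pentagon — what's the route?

turn left 120°, forward 2.9 m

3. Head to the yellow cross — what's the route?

turn left 45°, forward 11.3 m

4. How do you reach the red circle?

turn left 163°, forward 2.0 m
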